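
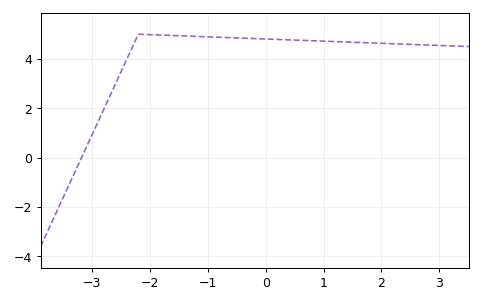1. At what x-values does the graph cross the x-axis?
-3.18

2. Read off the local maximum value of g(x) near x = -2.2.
5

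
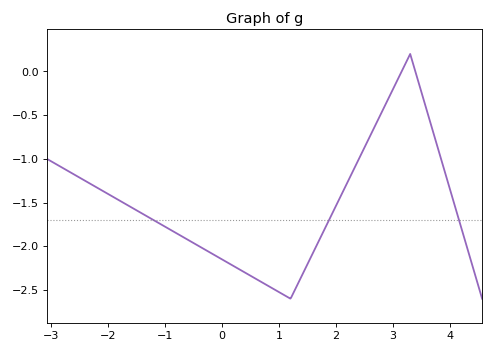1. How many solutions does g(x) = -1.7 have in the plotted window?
3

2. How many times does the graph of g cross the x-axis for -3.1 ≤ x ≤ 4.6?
2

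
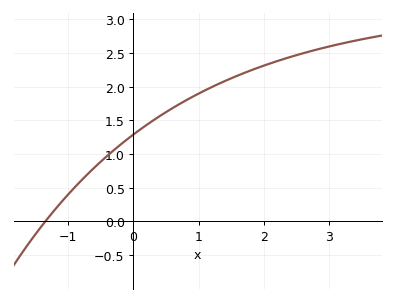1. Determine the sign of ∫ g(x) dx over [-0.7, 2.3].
positive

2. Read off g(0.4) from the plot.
1.56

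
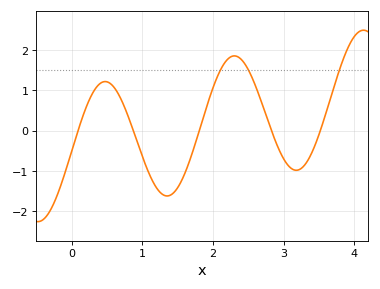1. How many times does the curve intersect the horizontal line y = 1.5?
3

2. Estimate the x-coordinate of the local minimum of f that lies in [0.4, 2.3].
1.4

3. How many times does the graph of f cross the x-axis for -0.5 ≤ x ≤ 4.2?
5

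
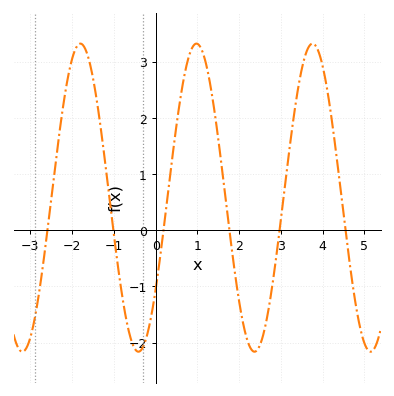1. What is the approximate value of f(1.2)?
3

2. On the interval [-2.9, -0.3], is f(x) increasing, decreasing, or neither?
neither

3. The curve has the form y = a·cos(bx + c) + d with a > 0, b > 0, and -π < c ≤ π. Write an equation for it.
y = 2.74cos(2.3x - 2.2) + 0.58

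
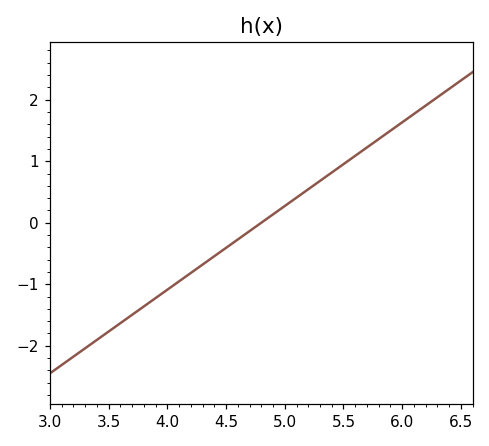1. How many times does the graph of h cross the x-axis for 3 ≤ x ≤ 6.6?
1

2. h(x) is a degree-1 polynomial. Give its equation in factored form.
y = 1.36(x - 4.8)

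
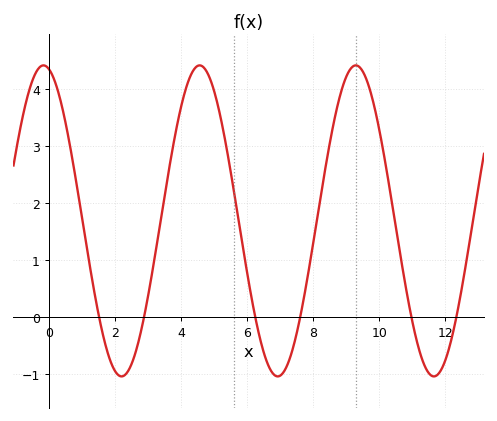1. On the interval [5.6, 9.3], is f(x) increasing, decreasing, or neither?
neither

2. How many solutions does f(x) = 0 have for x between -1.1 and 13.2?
6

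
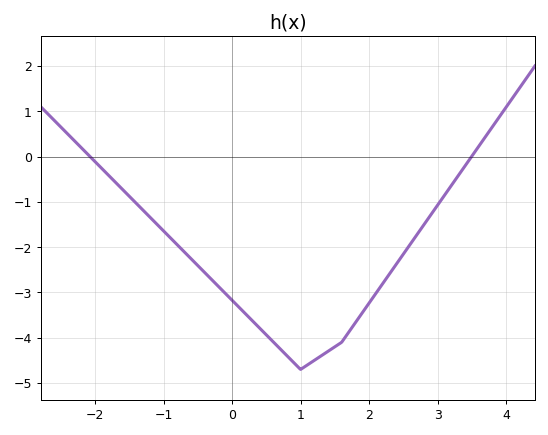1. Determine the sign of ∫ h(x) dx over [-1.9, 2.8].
negative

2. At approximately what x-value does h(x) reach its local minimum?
0.999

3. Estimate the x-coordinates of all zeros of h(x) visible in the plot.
-2.07, 3.5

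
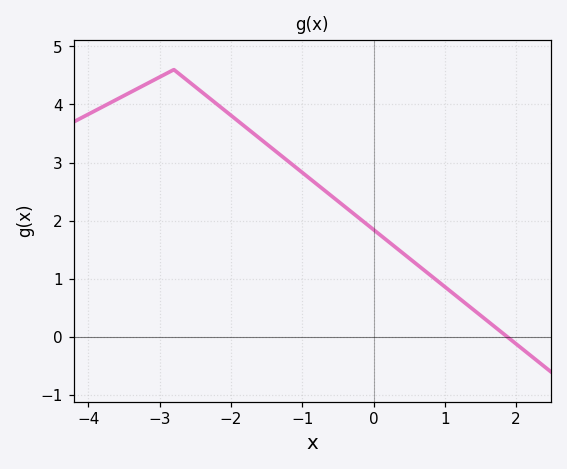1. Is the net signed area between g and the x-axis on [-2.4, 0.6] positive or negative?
positive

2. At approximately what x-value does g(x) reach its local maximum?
-2.8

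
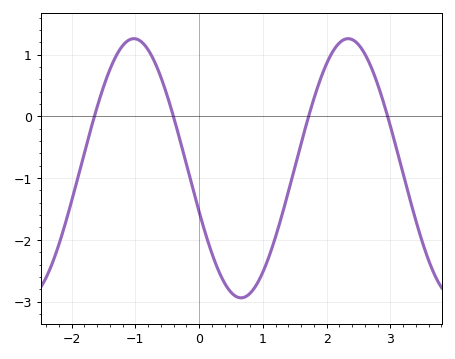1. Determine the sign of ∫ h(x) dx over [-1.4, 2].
negative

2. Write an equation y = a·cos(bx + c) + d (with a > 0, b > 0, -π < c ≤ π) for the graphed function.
y = 2.1cos(1.87x + 1.91) - 0.84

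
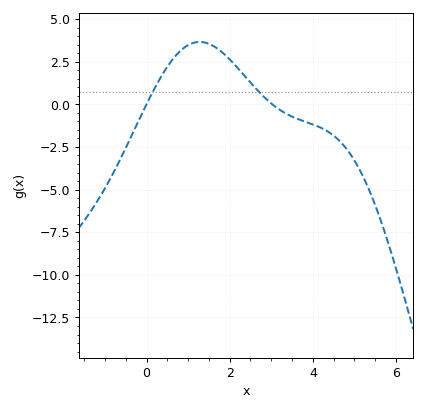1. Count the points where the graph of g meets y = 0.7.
2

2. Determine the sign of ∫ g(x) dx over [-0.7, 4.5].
positive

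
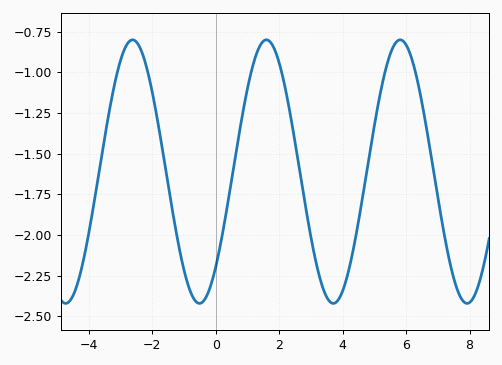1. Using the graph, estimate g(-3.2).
-1.09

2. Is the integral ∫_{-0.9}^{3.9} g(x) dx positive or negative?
negative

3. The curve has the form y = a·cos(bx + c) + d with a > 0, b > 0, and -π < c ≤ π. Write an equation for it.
y = 0.81cos(1.49x - 2.38) - 1.61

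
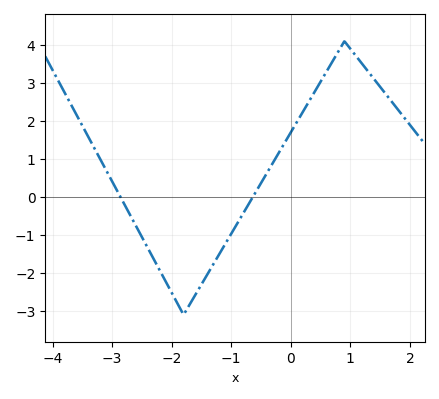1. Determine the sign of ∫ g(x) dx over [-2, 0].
negative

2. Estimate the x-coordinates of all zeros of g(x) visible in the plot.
-2.86, -0.637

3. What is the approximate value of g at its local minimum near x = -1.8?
-3.1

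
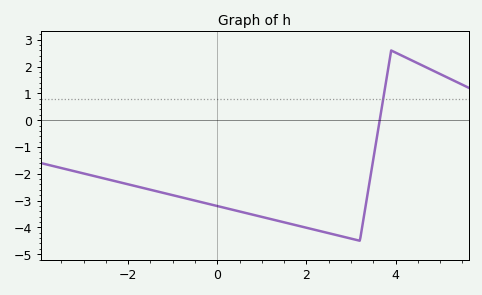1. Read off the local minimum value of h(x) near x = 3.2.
-4.5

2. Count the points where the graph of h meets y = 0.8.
1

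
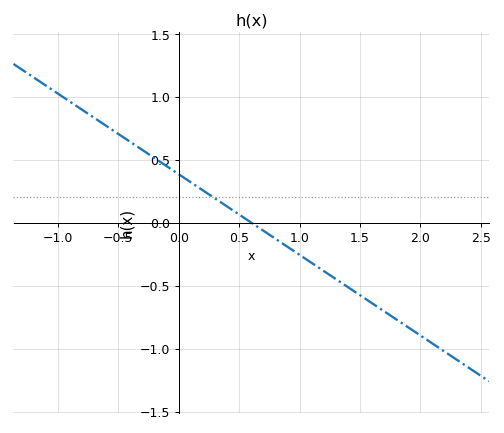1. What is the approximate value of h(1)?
-0.256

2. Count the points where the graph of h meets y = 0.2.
1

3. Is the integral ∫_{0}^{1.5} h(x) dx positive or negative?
negative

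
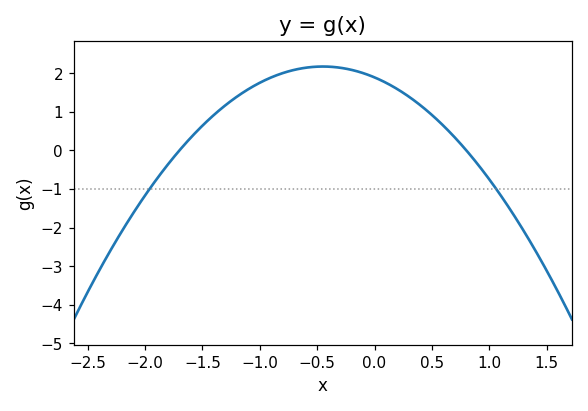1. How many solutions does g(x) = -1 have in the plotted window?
2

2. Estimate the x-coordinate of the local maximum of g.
-0.45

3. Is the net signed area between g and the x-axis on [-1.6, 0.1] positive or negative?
positive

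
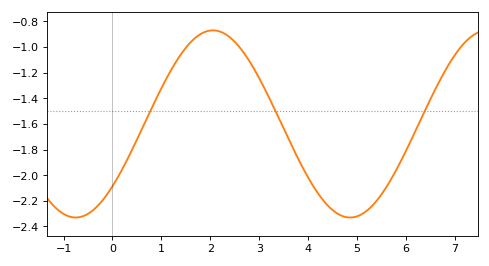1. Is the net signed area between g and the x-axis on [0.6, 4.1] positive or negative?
negative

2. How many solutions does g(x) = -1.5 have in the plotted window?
3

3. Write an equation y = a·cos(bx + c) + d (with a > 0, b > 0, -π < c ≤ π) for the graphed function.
y = 0.73cos(1.12x - 2.3) - 1.6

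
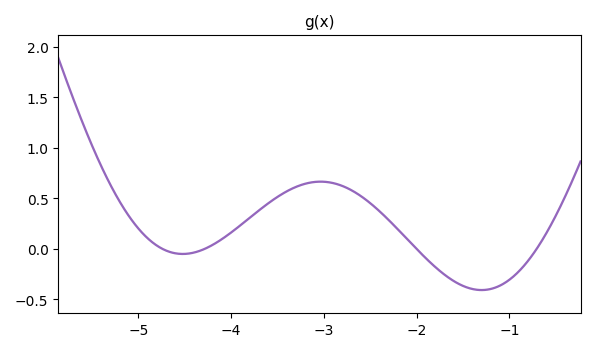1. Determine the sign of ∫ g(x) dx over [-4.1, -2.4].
positive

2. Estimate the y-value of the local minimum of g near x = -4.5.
-0.051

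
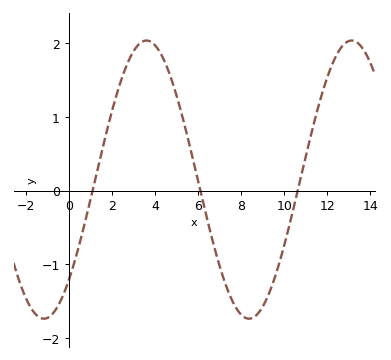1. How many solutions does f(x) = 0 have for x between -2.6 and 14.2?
3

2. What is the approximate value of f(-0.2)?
-1.38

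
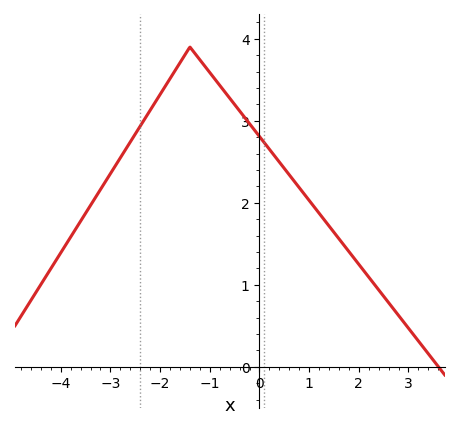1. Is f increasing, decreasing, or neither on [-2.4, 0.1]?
neither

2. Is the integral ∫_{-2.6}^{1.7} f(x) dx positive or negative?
positive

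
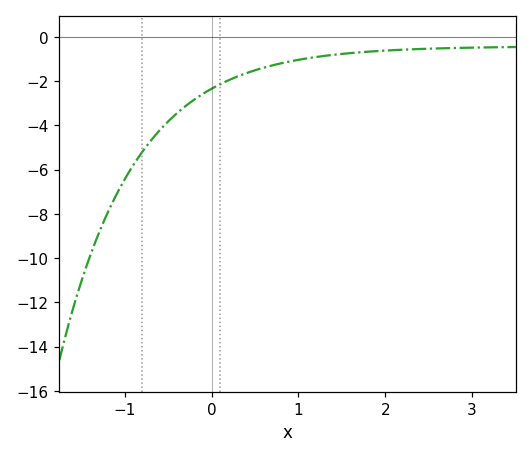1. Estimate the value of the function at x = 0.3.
-1.78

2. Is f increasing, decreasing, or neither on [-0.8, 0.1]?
increasing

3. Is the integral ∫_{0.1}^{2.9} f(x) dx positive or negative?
negative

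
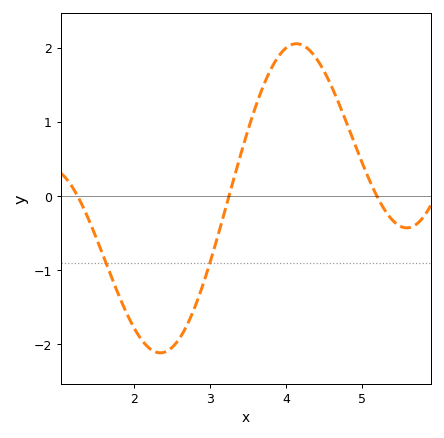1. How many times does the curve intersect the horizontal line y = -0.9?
2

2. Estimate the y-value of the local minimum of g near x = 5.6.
-0.4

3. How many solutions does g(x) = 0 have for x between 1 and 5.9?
3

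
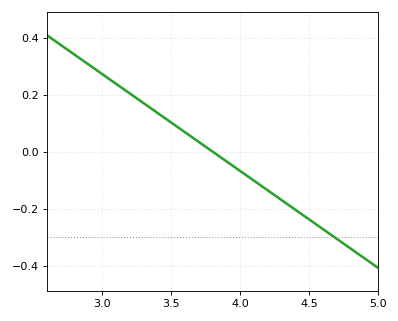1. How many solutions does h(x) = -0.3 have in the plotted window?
1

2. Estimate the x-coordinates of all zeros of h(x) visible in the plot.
3.8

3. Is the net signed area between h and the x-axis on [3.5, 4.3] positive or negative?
negative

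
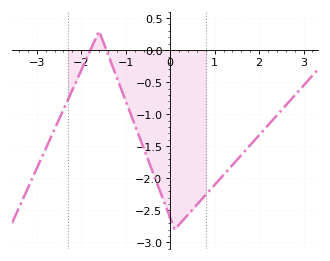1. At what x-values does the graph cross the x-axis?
-1.8, -1.4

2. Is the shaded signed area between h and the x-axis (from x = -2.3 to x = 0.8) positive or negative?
negative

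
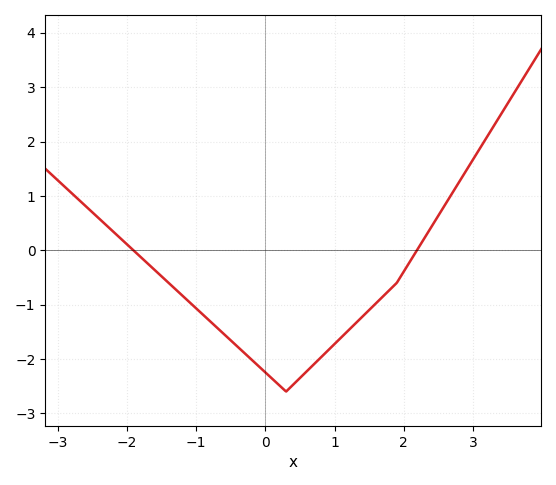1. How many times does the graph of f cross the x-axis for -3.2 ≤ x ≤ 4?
2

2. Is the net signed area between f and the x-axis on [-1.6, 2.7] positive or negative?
negative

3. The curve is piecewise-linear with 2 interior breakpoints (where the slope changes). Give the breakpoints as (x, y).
(0.3, -2.6); (1.9, -0.6)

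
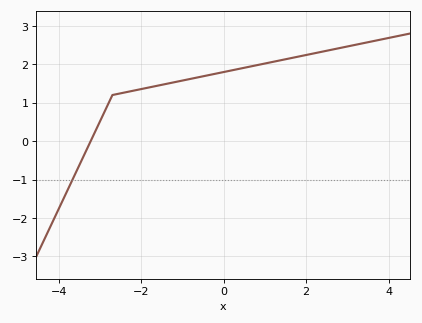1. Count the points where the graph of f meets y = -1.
1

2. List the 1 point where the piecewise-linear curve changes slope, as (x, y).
(-2.7, 1.2)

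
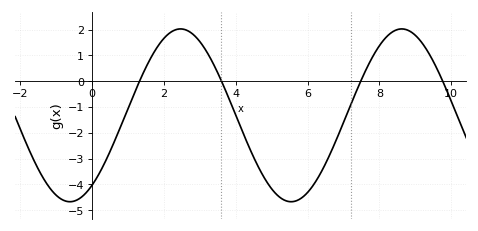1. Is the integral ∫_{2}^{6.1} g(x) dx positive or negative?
negative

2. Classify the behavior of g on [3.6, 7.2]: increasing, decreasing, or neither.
neither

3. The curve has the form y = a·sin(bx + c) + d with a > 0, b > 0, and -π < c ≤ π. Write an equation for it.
y = 3.35sin(1x - 0.94) - 1.32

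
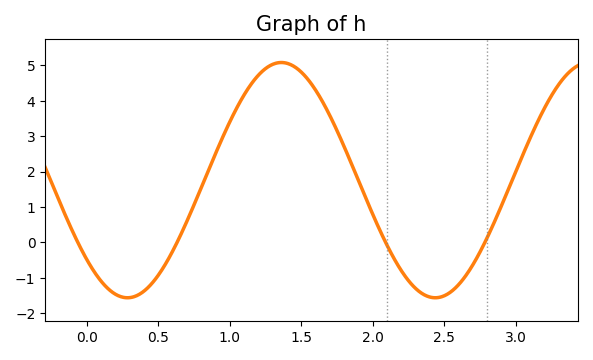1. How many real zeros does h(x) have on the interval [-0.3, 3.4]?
4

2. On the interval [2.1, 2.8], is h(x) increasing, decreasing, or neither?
neither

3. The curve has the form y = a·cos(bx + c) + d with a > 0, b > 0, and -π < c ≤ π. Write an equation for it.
y = 3.32cos(2.92x + 2.31) + 1.76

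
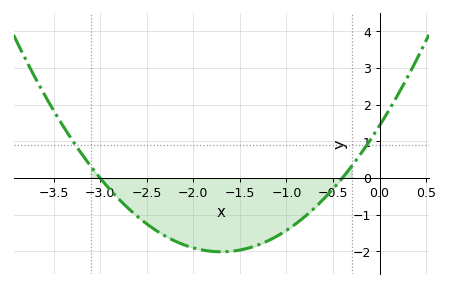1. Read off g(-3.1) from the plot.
0.3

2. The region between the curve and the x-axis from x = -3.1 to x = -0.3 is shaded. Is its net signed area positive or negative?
negative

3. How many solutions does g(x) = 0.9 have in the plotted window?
2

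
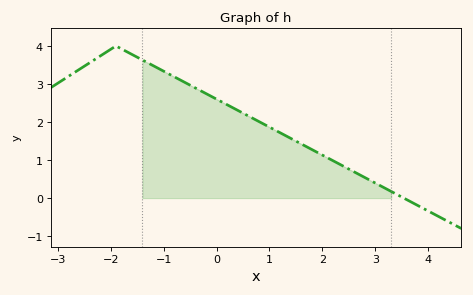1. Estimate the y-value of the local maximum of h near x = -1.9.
4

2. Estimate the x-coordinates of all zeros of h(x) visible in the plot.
3.54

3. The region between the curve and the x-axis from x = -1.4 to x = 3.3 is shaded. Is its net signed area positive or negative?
positive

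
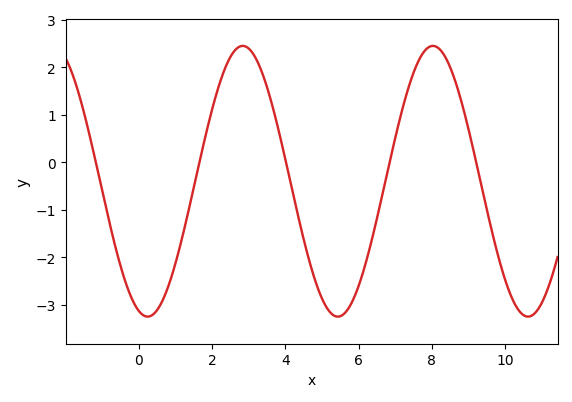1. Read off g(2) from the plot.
1.11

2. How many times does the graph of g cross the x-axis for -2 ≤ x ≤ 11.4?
5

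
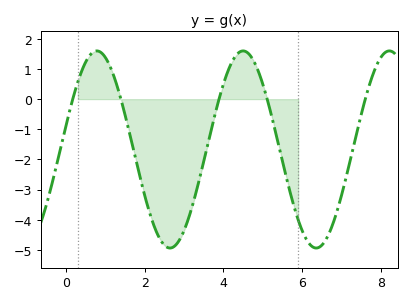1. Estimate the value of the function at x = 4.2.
1.2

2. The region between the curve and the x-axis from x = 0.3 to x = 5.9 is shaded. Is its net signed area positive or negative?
negative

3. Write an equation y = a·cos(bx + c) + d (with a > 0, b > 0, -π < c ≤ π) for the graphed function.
y = 3.27cos(1.7x - 1.3) - 1.67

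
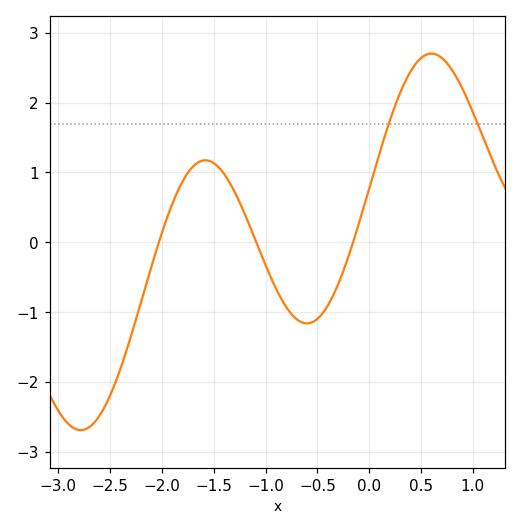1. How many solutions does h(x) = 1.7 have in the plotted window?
2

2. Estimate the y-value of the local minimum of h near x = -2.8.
-2.7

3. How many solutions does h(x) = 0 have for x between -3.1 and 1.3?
3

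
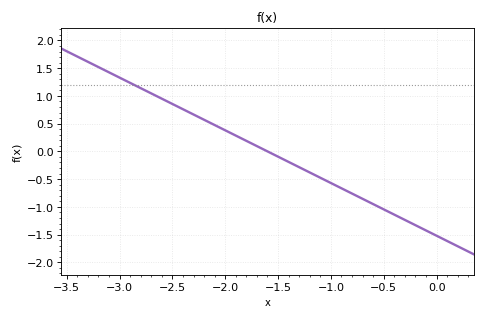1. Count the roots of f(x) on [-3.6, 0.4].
1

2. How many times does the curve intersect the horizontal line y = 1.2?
1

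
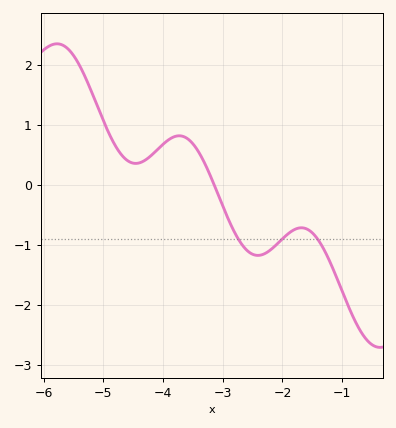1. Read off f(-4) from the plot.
0.7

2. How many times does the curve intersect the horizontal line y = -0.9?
3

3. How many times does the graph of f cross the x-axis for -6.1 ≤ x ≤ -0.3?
1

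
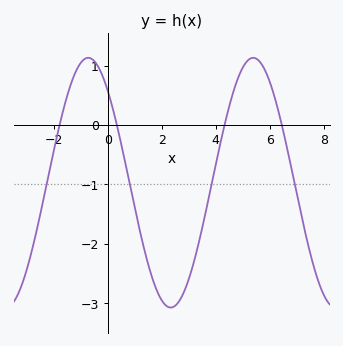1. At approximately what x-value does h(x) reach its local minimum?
2.33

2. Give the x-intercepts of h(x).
-1.78, 0.341, 4.32, 6.44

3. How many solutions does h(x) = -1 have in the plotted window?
4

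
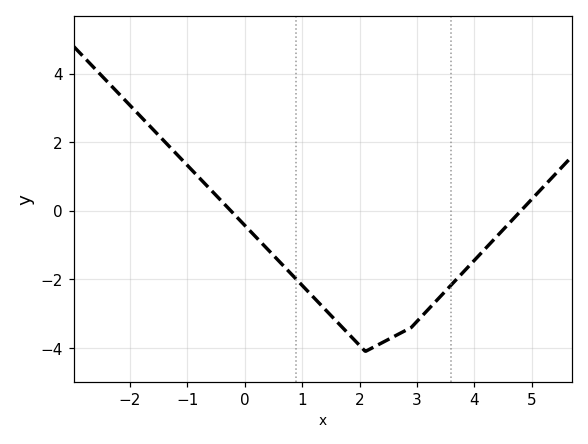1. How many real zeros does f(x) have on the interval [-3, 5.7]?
2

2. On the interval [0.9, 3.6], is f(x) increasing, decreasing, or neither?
neither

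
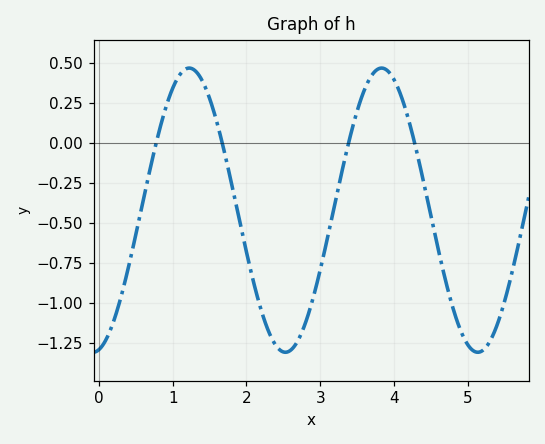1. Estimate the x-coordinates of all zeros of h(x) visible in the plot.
0.777, 1.67, 3.38, 4.28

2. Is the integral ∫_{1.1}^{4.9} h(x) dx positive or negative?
negative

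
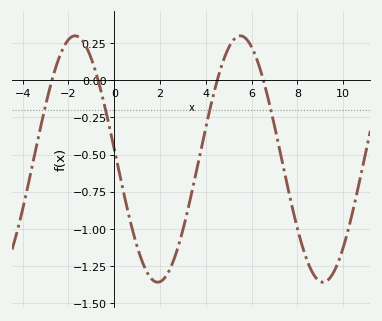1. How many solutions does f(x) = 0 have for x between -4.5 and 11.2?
4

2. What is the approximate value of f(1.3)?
-1.25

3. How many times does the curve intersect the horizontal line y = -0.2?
4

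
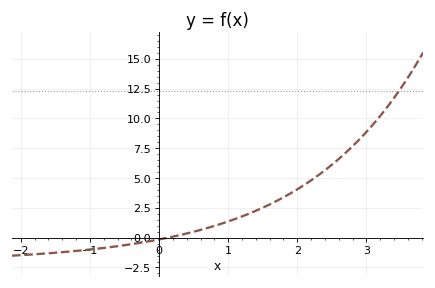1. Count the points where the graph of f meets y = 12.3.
1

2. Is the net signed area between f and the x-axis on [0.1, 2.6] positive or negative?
positive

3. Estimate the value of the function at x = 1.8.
3.38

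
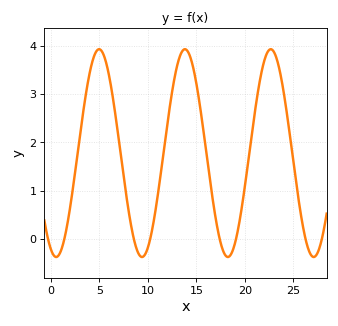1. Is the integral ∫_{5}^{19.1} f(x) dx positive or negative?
positive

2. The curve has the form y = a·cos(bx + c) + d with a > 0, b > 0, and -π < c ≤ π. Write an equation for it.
y = 2.15cos(0.71x + 2.76) + 1.78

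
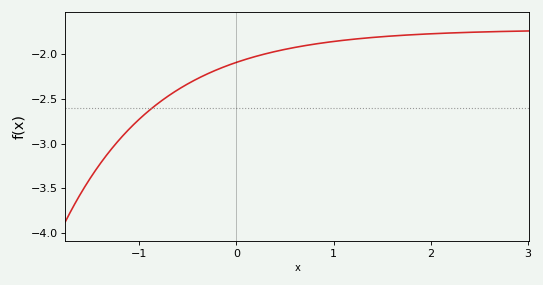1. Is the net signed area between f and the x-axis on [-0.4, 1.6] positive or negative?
negative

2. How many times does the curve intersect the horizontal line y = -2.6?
1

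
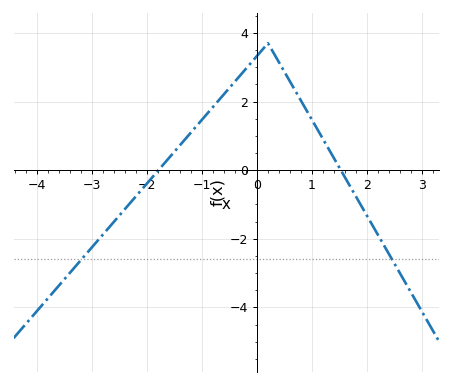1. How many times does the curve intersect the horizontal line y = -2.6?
2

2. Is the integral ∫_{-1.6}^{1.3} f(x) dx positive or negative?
positive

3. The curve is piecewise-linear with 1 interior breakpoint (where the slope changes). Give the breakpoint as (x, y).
(0.2, 3.7)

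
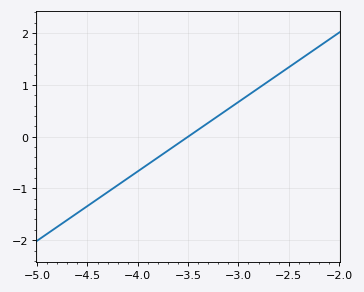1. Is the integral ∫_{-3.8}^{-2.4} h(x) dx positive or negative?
positive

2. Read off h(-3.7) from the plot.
-0.268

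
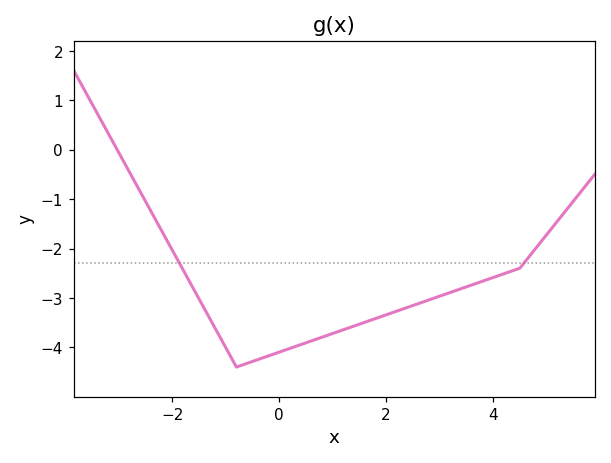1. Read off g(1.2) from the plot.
-3.65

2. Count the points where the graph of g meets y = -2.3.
2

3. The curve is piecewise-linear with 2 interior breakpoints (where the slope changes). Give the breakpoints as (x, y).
(-0.8, -4.4); (4.5, -2.4)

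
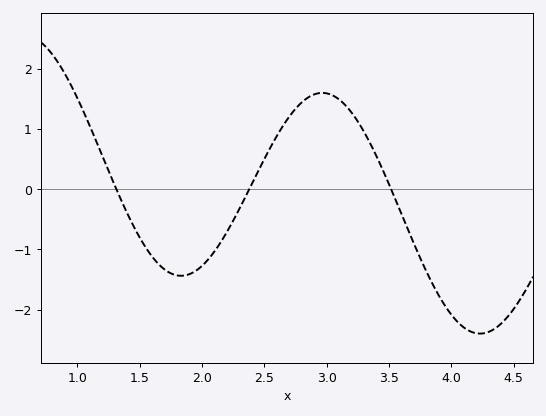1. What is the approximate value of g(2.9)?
1.57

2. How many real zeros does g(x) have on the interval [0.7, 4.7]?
3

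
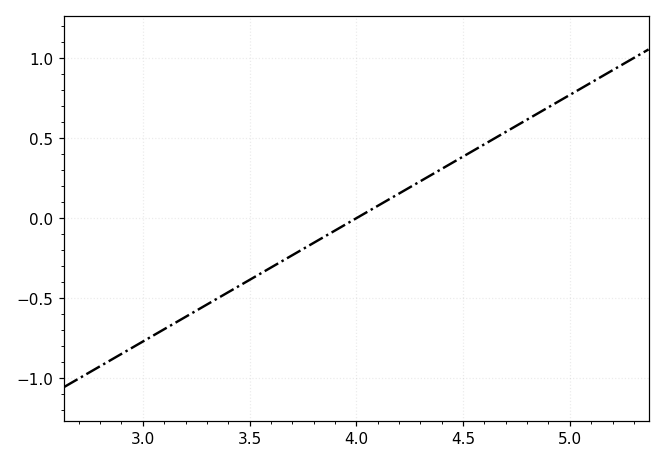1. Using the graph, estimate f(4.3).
0.231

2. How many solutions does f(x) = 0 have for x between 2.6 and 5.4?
1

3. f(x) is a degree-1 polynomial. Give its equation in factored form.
y = 0.77(x - 4)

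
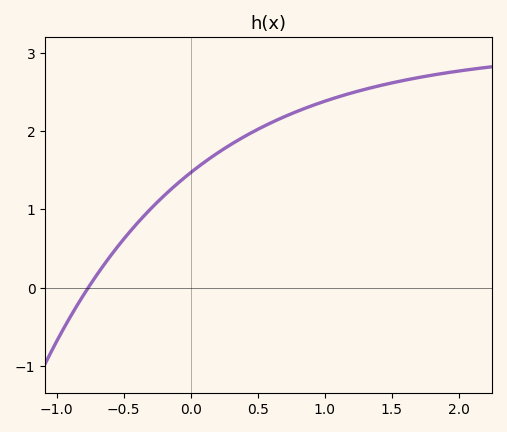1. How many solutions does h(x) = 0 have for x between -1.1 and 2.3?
1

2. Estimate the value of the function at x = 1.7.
2.7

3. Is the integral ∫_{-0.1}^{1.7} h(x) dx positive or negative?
positive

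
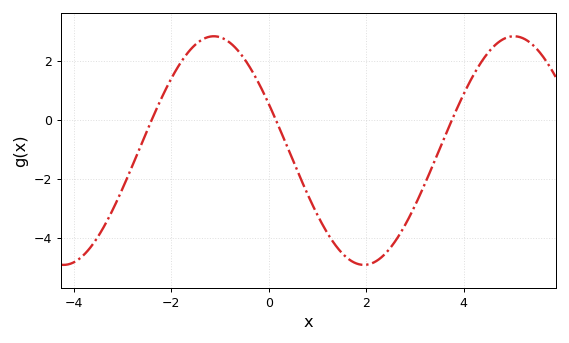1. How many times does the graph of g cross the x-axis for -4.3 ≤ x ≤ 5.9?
3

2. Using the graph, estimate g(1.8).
-4.85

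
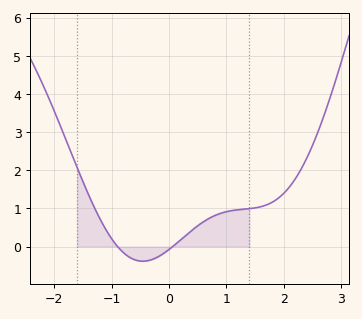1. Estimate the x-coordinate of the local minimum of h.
-0.5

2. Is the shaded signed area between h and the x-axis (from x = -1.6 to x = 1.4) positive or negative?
positive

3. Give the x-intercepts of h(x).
-0.9, 0.1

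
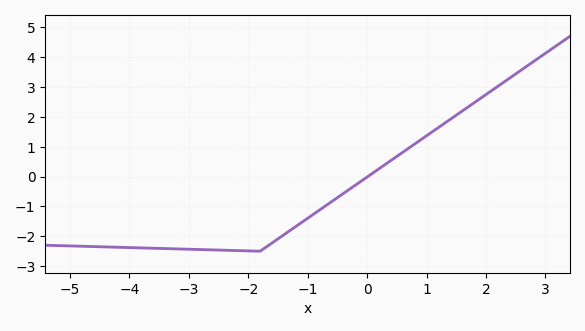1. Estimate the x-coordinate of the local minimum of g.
-1.8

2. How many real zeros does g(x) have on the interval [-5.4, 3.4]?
1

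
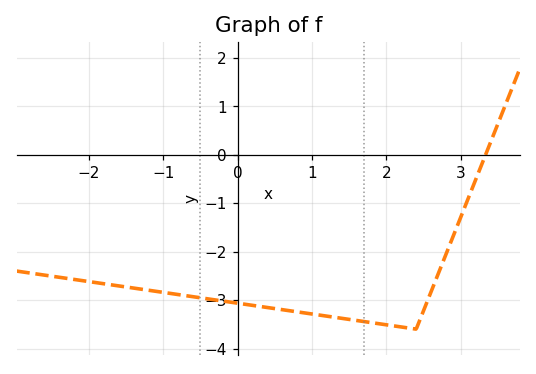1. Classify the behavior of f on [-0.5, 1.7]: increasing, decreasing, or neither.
decreasing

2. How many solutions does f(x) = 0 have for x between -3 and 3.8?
1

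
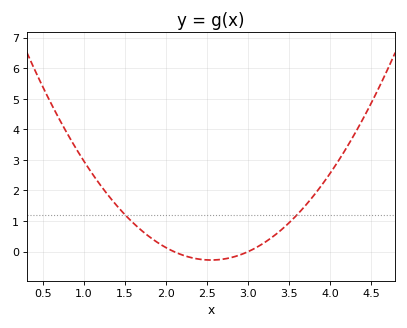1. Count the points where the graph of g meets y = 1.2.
2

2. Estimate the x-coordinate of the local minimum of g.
2.55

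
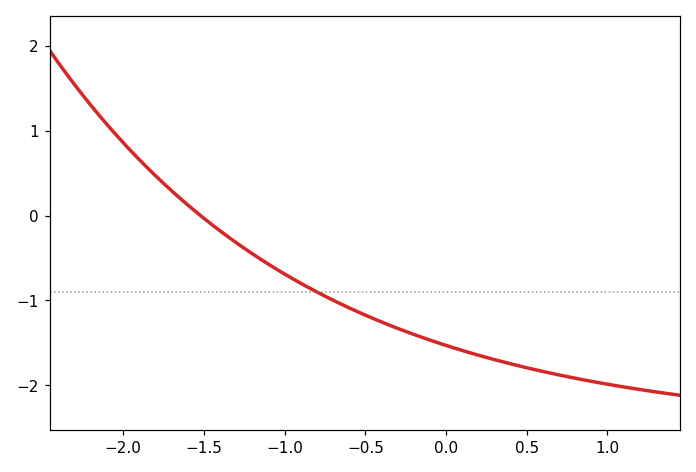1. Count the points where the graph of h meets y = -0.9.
1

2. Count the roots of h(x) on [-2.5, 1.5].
1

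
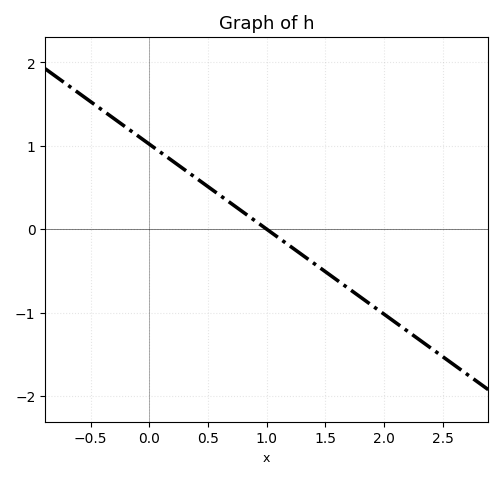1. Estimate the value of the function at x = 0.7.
0.3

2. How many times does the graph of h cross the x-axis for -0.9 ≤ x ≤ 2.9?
1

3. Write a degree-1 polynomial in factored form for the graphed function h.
y = -1.02(x - 1)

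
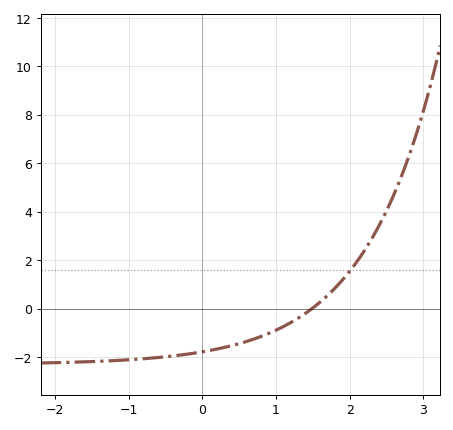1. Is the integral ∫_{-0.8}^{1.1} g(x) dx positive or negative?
negative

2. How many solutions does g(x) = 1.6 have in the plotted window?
1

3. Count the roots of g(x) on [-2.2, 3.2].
1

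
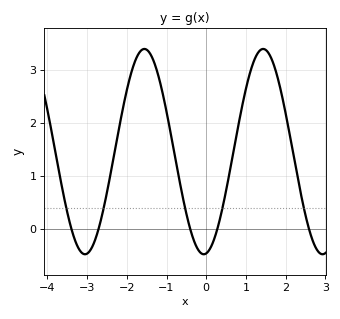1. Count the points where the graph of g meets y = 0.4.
5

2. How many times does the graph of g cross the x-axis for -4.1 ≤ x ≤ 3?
5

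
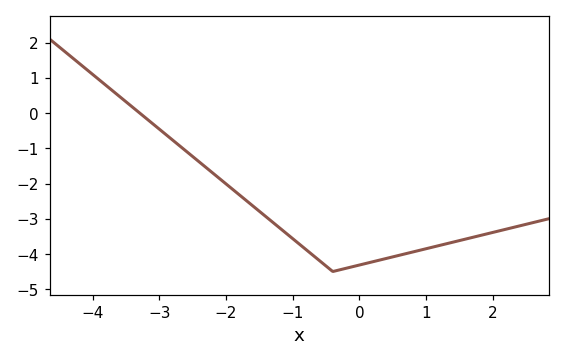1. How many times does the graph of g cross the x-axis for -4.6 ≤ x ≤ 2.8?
1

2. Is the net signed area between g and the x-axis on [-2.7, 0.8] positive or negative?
negative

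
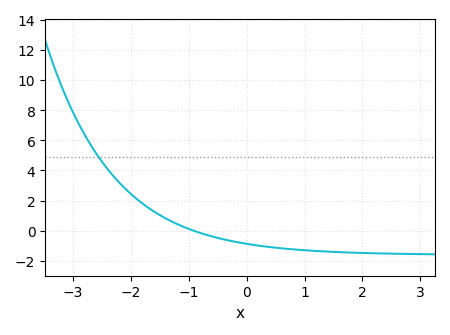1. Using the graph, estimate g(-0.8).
-0.2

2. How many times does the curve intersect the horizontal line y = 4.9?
1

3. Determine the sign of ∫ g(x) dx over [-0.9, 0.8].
negative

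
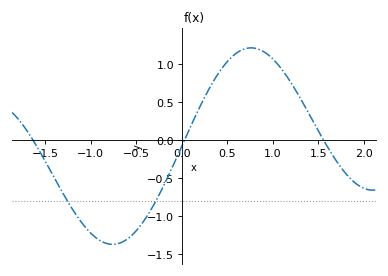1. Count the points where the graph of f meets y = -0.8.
2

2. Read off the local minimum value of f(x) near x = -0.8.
-1.37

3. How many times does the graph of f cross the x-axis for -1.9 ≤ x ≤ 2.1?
3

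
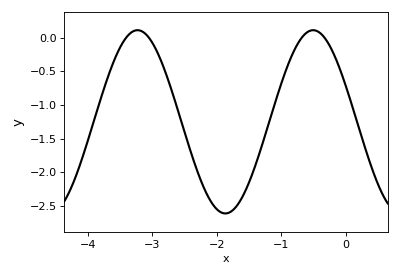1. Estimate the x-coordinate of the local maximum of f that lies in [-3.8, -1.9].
-3.2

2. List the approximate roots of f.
-3.4, -3.1, -0.7, -0.3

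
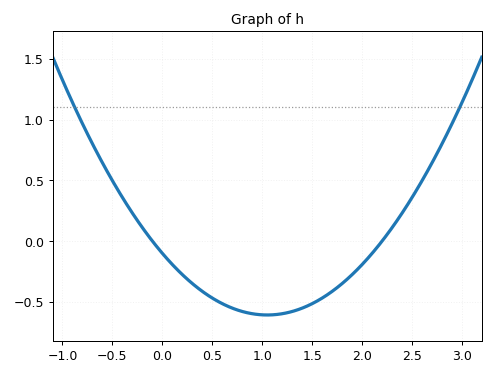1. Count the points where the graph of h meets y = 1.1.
2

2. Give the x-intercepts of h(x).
-0.1, 2.2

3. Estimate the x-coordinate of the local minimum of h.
1.05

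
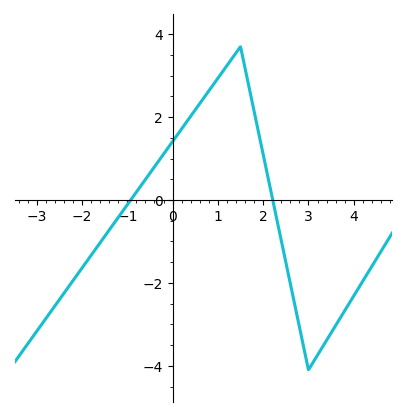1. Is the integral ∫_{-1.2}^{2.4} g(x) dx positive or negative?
positive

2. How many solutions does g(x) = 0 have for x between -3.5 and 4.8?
2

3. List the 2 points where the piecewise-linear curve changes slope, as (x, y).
(1.5, 3.7); (3, -4.1)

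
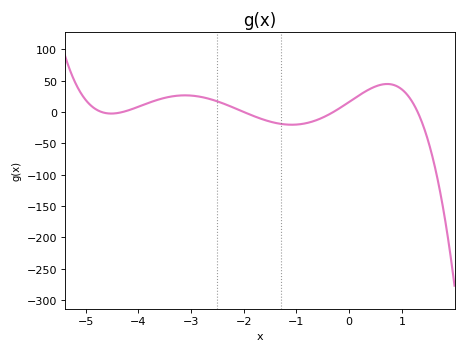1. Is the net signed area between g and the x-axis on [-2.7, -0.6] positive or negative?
negative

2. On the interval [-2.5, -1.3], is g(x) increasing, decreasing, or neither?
decreasing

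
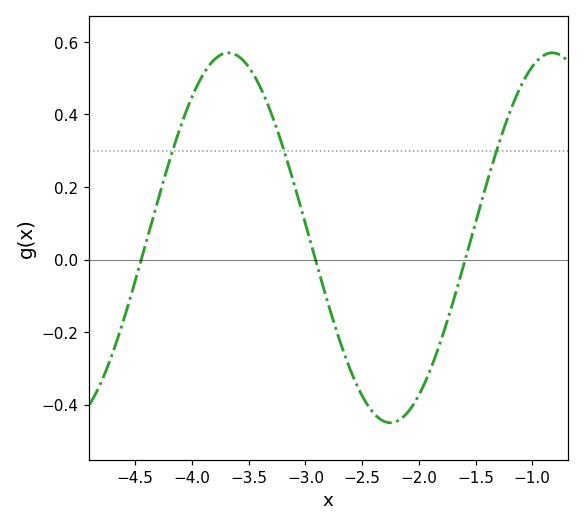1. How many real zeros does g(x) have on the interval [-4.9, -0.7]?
3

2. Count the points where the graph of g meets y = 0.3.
3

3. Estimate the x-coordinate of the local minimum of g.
-2.3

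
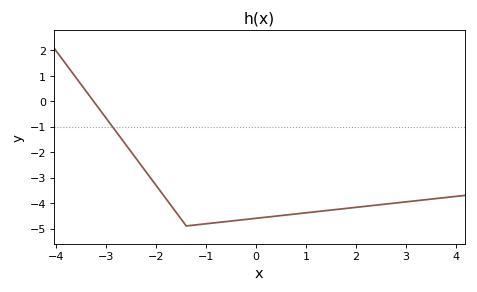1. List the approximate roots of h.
-3.25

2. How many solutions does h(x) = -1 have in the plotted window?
1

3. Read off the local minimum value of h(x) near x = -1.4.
-4.9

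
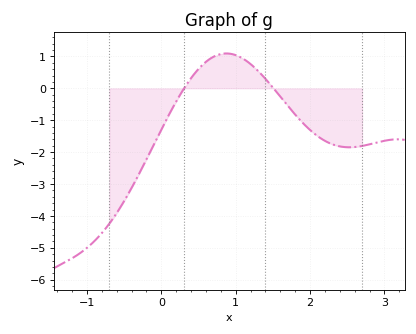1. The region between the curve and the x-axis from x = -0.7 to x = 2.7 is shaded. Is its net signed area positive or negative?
negative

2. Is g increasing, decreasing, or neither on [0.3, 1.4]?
neither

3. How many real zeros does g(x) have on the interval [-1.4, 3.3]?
2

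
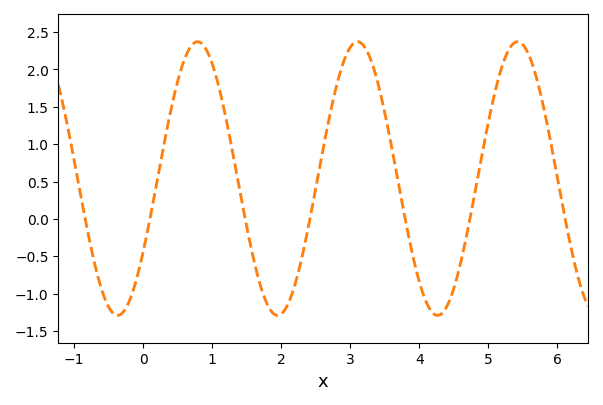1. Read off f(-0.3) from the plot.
-1.25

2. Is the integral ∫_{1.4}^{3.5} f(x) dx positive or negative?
positive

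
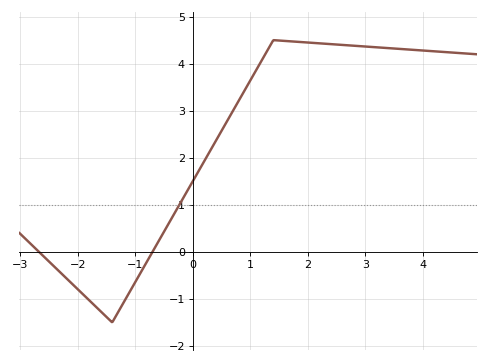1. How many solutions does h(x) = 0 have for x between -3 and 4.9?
2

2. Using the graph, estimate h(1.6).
4.5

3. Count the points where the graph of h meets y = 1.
1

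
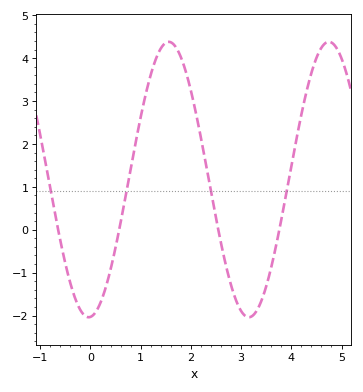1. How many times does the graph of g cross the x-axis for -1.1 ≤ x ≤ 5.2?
4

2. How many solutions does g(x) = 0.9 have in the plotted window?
4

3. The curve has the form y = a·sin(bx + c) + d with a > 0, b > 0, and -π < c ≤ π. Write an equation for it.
y = 3.21sin(1.97x - 1.5) + 1.17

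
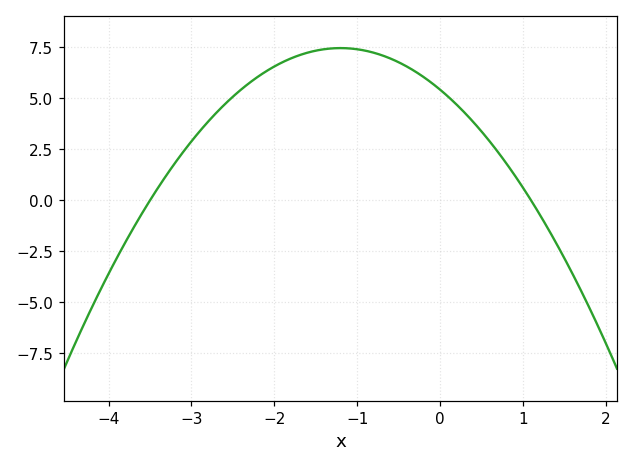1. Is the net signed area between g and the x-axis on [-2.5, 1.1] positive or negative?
positive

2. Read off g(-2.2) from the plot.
6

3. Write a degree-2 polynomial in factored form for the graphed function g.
y = -1.41(x + 3.5)(x - 1.1)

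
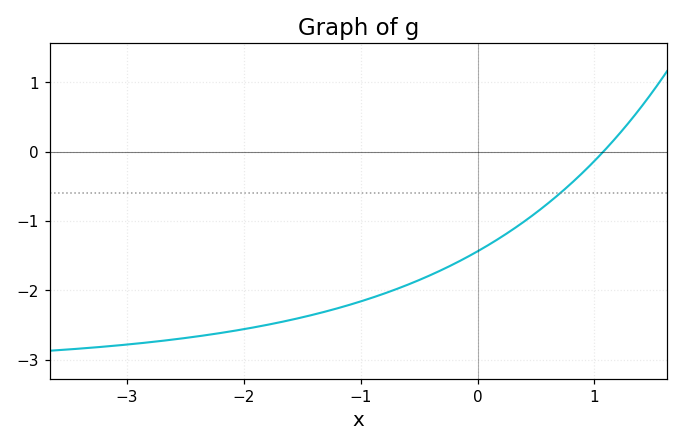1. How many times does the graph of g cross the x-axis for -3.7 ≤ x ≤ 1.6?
1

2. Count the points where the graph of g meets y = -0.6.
1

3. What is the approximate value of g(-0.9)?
-2.11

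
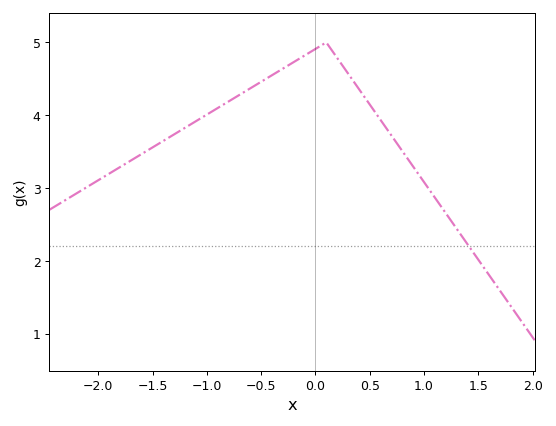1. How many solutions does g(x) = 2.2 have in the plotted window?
1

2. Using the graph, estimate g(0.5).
4.15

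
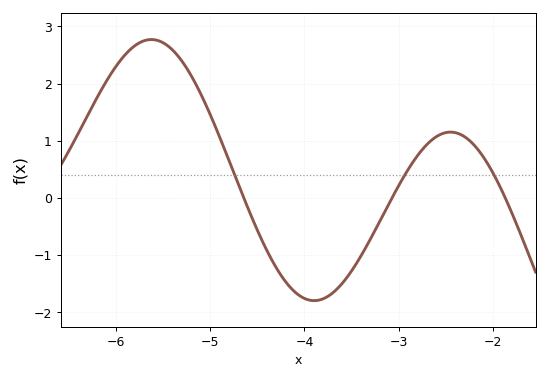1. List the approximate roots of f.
-4.6, -3.1, -1.9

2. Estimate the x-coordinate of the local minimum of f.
-3.9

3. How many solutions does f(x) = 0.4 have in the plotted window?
3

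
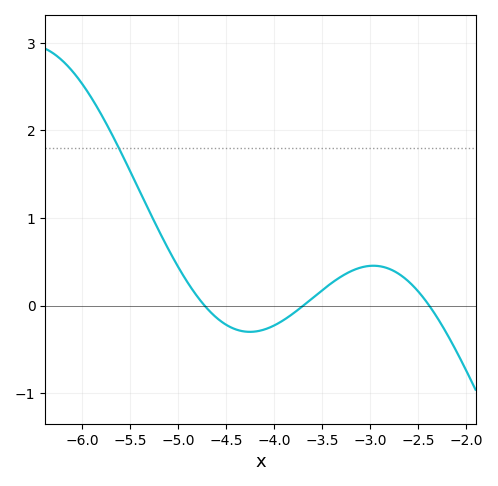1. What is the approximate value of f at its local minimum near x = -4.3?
-0.3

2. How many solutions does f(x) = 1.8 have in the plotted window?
1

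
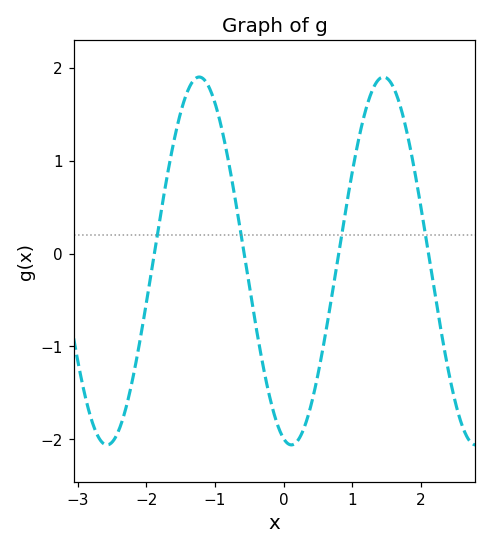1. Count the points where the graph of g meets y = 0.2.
4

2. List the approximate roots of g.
-1.9, -0.6, 0.8, 2.1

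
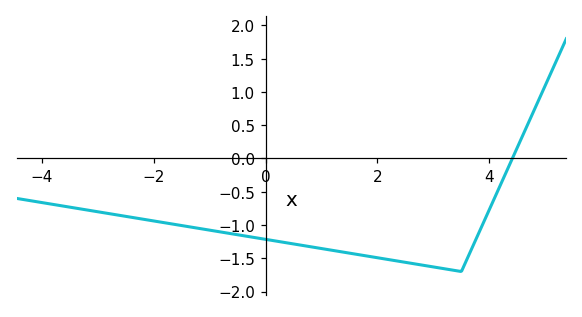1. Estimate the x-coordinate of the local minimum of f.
3.4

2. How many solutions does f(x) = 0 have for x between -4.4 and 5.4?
1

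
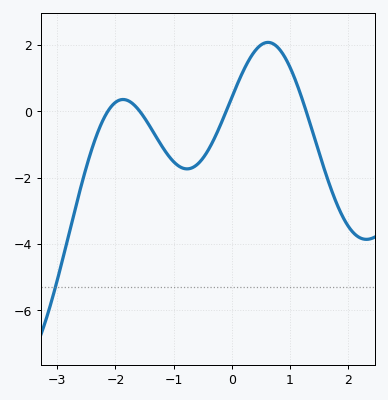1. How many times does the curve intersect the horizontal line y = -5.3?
1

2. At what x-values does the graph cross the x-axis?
-2.1, -1.6, -0.1, 1.3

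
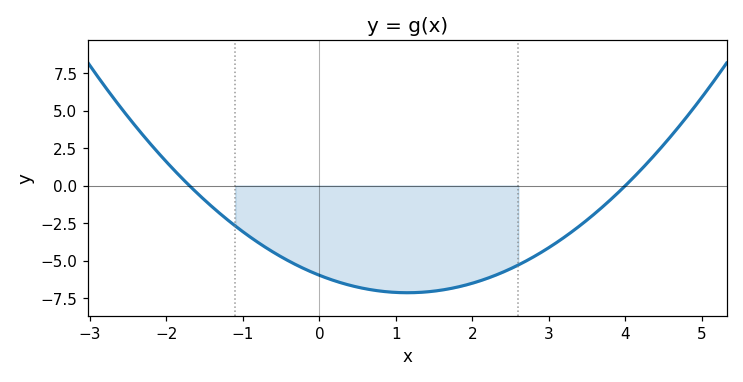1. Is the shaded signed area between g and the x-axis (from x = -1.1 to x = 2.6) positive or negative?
negative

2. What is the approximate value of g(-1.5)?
-0.968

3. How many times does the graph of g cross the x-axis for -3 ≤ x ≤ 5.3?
2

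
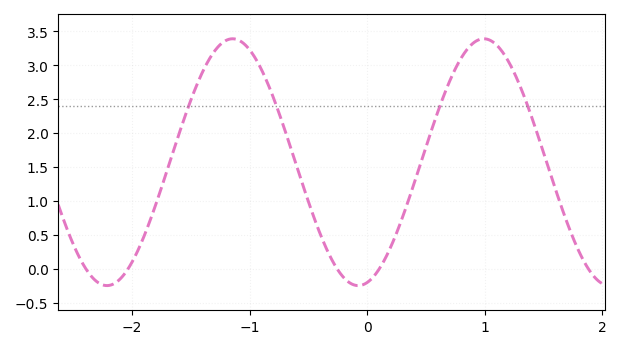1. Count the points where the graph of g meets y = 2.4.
4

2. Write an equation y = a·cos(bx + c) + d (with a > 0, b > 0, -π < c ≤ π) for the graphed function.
y = 1.82cos(2.94x - 2.92) + 1.57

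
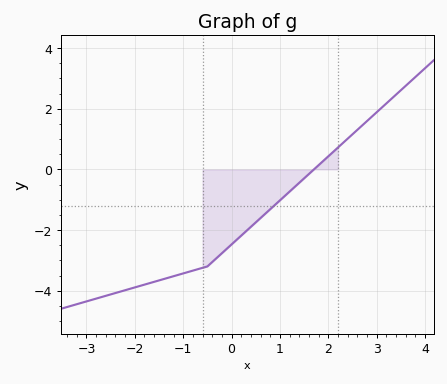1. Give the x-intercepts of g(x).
1.8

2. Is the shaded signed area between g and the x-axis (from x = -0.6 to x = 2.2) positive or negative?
negative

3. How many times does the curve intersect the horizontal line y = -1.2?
1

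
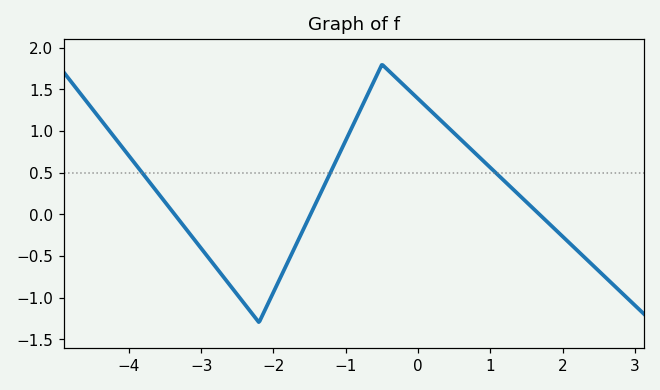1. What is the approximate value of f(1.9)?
-0.2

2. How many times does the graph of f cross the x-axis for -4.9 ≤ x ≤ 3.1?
3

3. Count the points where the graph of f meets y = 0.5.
3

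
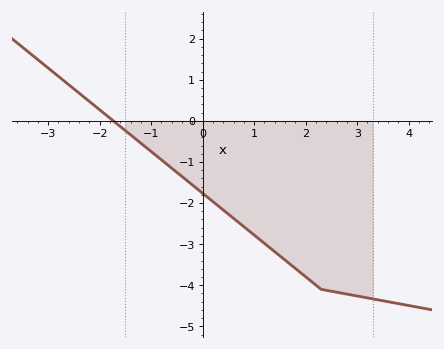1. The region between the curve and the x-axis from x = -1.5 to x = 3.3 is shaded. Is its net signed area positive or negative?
negative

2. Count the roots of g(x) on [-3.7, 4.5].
1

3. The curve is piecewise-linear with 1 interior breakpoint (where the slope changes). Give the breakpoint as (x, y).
(2.3, -4.1)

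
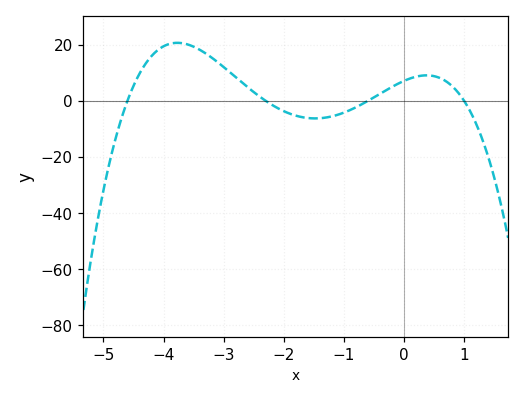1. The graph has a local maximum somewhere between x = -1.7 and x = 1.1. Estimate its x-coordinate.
0.376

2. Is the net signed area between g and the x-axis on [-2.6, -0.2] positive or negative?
negative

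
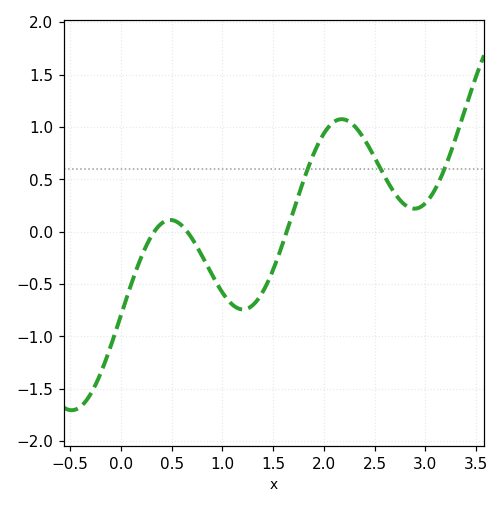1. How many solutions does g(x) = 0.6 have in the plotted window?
3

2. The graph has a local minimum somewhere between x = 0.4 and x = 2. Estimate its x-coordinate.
1.2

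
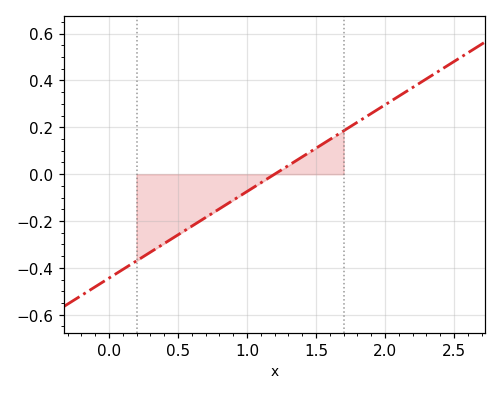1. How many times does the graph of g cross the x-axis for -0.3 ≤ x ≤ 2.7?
1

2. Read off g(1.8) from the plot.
0.22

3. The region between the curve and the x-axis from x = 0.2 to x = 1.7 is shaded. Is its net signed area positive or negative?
negative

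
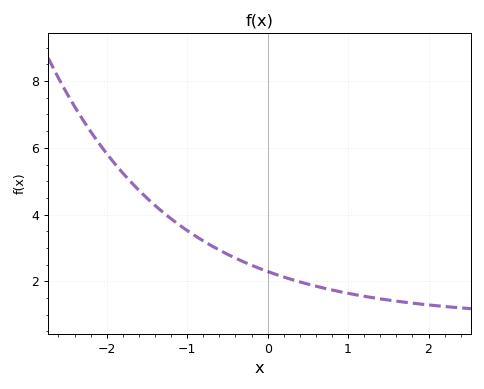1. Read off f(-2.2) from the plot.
6.49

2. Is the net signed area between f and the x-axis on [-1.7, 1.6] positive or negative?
positive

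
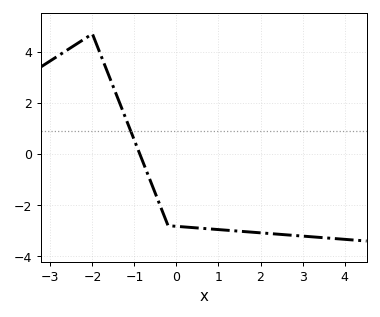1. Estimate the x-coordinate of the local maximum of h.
-2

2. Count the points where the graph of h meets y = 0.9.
1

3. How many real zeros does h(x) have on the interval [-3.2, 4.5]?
1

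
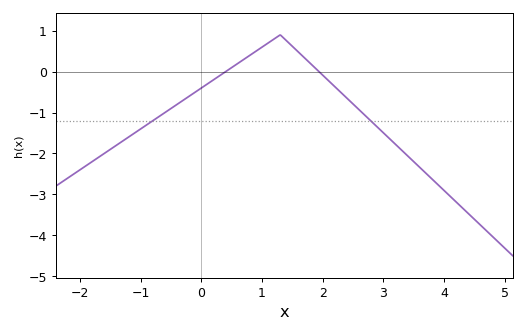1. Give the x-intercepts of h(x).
0.4, 2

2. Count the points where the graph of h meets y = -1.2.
2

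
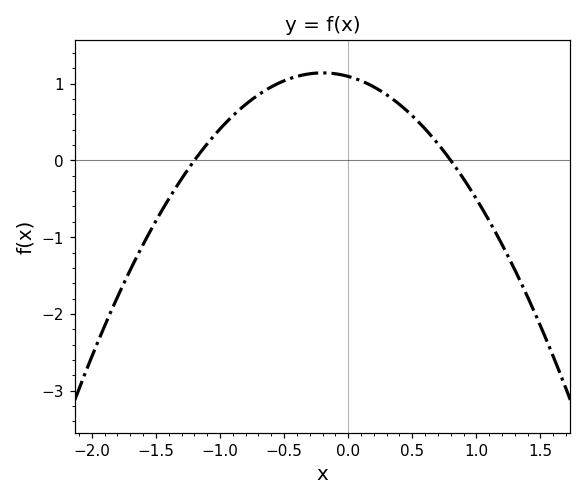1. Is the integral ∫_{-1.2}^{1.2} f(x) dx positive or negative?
positive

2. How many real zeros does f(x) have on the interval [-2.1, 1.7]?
2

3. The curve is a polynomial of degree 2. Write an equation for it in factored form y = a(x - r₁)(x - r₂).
y = -1.14(x + 1.2)(x - 0.8)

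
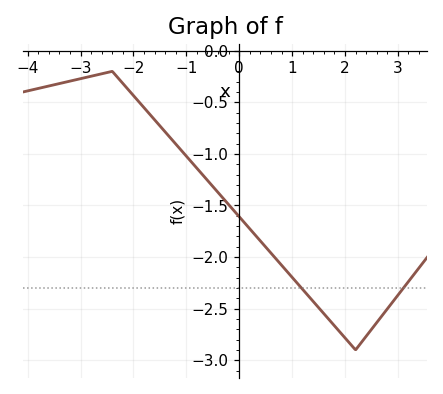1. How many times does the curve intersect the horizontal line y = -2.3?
2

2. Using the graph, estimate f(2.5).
-2.7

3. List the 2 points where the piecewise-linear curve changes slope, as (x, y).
(-2.4, -0.2); (2.2, -2.9)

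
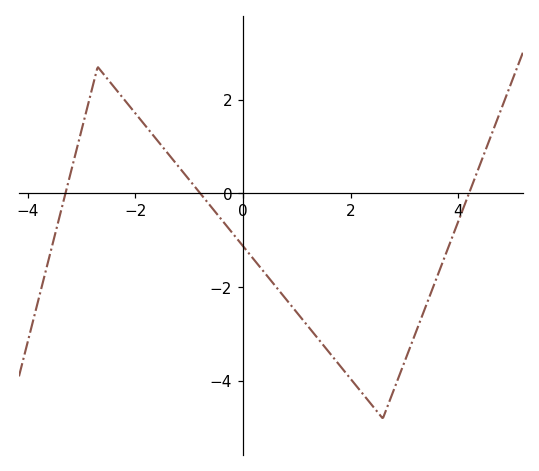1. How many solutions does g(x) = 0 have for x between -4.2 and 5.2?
3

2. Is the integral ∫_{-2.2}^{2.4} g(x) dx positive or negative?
negative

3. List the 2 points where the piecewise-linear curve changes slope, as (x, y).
(-2.7, 2.7); (2.6, -4.8)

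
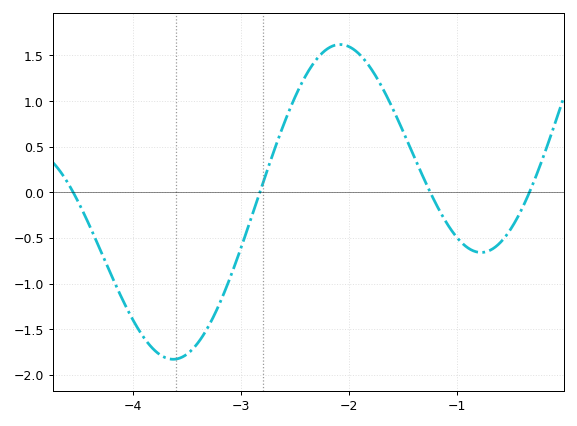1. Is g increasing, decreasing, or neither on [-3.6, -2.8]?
increasing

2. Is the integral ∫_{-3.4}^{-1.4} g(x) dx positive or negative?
positive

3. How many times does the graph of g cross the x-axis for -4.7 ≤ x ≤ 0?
4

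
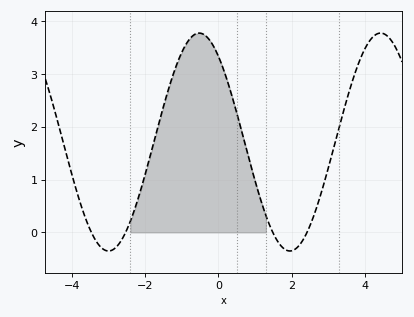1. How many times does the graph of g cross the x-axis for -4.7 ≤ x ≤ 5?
4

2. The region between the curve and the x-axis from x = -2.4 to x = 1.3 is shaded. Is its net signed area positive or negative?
positive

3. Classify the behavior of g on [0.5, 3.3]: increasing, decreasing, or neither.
neither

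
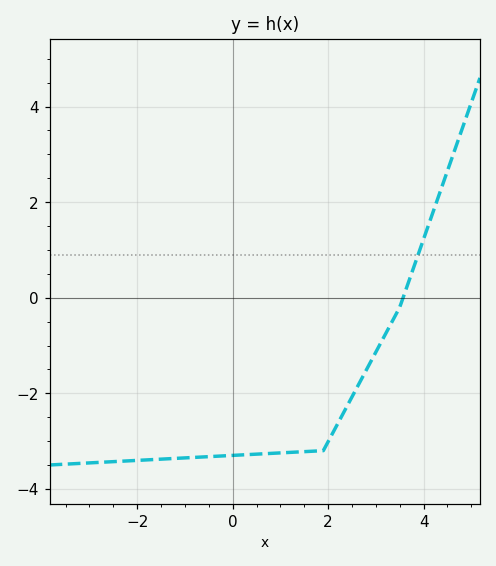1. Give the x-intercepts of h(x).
3.6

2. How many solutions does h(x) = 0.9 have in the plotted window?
1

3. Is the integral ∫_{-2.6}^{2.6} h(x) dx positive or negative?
negative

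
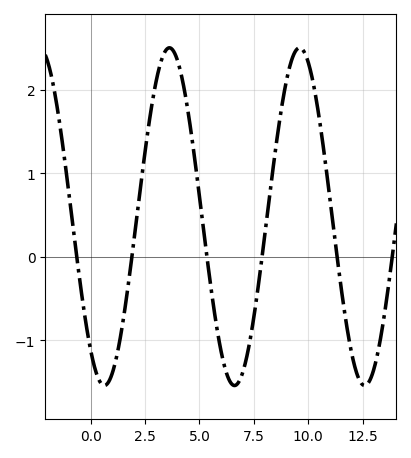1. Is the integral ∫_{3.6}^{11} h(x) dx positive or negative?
positive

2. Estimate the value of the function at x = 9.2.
2.3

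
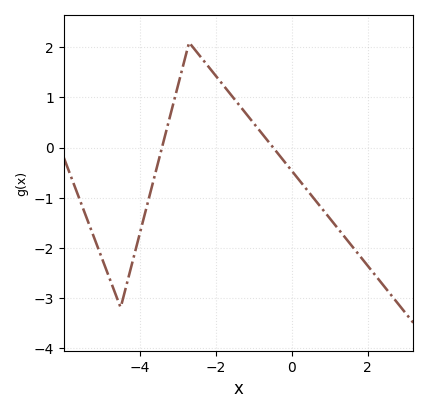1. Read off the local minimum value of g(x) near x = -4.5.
-3.2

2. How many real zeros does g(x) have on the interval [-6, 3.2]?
2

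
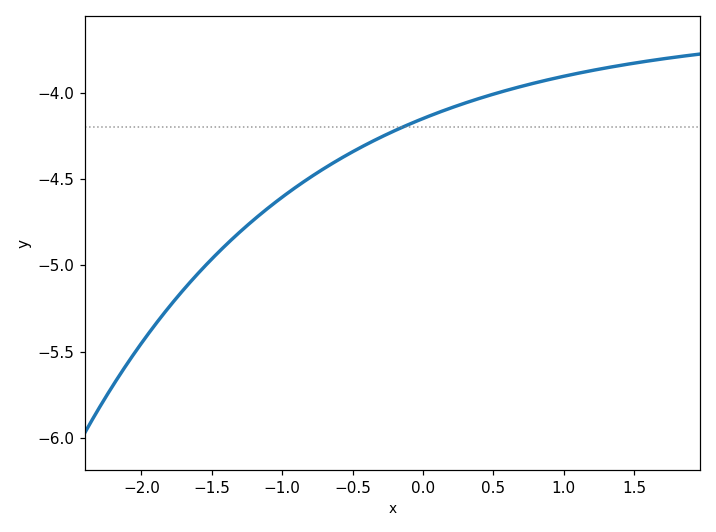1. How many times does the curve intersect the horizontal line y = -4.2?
1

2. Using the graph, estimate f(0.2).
-4.1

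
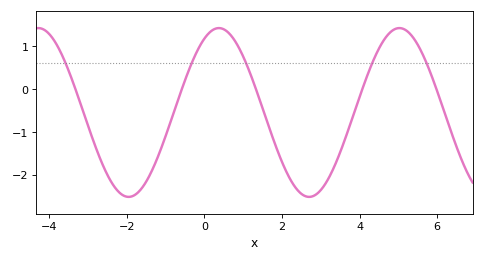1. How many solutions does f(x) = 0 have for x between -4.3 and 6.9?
5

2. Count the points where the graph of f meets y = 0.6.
5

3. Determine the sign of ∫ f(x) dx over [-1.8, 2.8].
negative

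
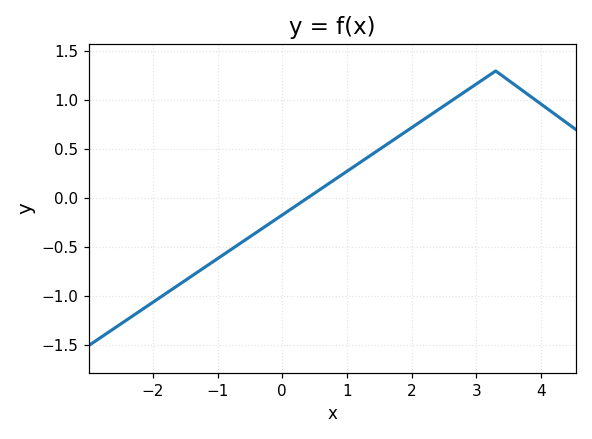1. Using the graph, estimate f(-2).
-1.06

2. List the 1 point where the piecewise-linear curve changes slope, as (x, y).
(3.3, 1.3)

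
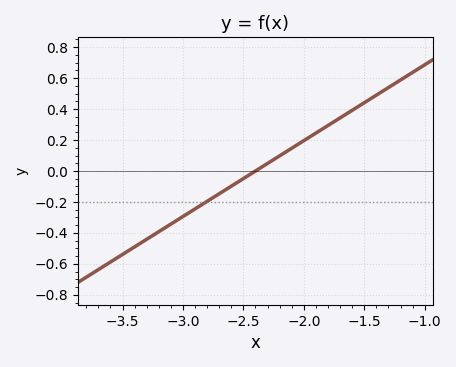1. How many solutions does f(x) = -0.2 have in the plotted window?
1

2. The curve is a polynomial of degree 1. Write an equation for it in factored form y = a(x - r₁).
y = 0.49(x + 2.4)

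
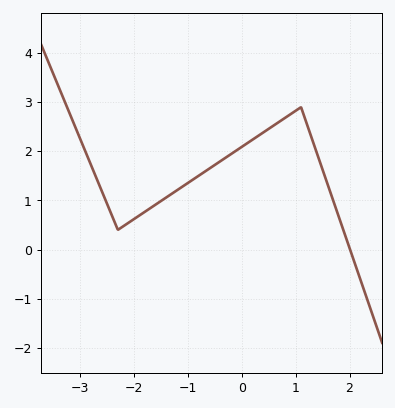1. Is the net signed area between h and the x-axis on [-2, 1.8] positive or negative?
positive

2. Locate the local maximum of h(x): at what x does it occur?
1.1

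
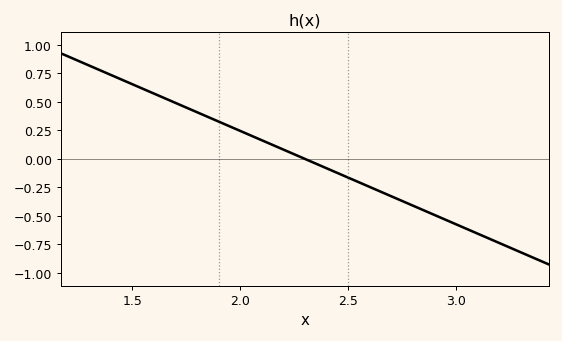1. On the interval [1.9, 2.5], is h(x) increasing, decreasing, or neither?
decreasing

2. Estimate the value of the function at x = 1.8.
0.41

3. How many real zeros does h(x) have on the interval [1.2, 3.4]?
1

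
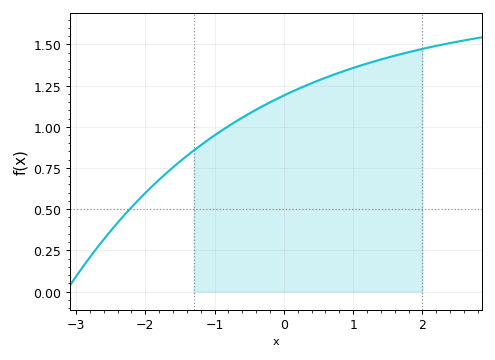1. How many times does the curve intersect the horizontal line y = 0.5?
1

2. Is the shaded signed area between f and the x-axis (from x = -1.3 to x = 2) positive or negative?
positive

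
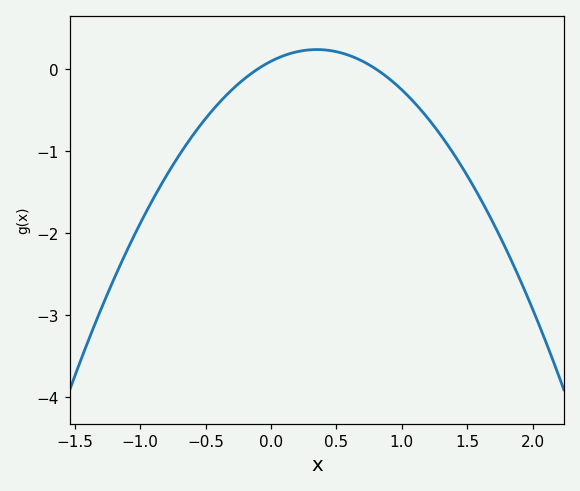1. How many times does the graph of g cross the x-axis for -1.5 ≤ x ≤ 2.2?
2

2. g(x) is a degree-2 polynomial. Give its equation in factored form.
y = -1.16(x + 0.1)(x - 0.8)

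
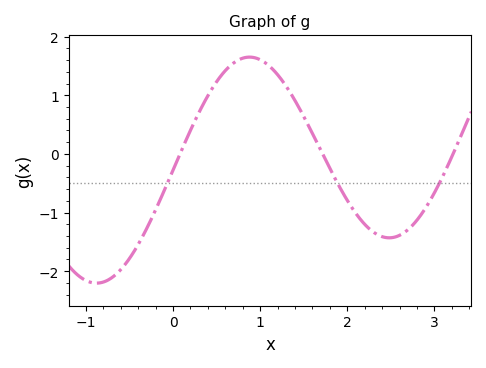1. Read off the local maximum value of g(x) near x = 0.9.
1.65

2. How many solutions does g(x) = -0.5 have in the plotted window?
3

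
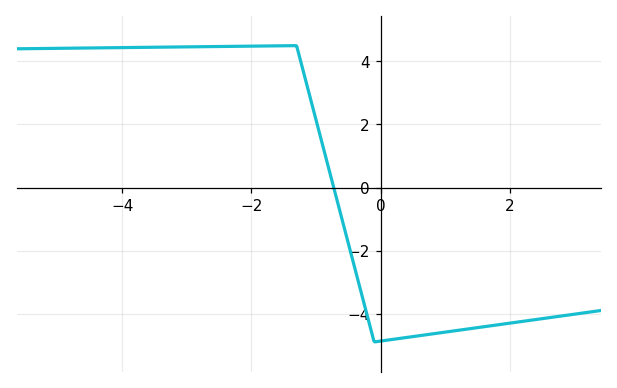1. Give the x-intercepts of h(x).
-0.726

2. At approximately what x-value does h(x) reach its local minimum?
-0.1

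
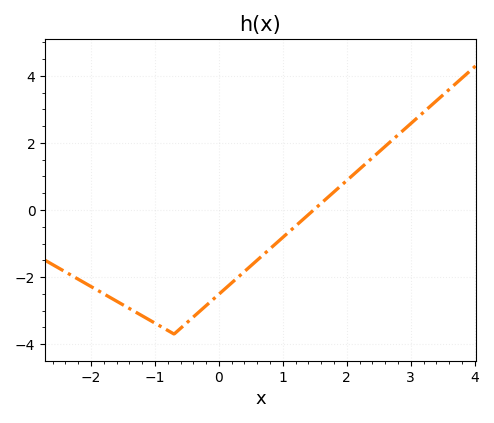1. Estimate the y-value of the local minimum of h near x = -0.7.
-3.6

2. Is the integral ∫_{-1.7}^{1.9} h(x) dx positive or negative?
negative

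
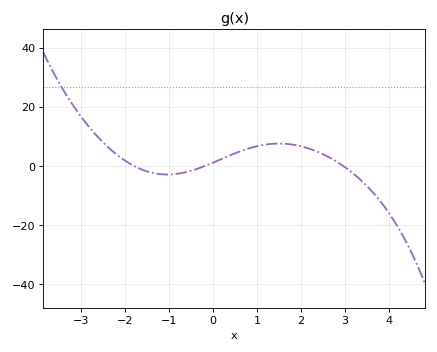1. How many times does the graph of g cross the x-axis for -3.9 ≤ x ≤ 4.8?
3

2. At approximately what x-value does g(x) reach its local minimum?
-1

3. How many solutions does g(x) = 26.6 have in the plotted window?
1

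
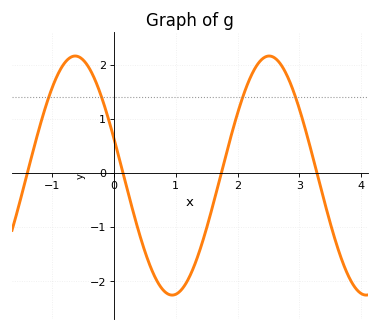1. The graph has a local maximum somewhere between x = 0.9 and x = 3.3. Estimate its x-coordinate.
2.51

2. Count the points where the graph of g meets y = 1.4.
4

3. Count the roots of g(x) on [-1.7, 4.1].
4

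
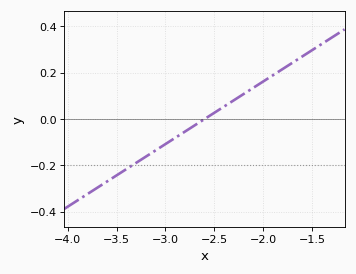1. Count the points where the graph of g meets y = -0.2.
1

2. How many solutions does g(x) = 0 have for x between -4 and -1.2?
1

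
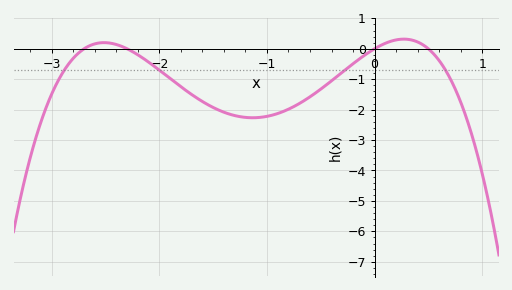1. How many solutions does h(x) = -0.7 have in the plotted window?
4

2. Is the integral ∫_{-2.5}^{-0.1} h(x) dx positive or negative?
negative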